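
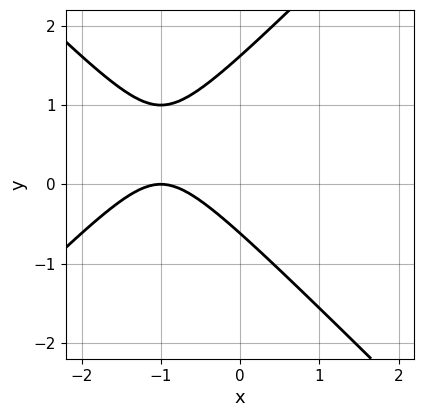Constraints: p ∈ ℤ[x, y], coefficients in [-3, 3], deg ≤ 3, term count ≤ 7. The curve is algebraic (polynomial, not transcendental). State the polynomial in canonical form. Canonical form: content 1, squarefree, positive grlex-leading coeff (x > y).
x^2 - y^2 + 2*x + y + 1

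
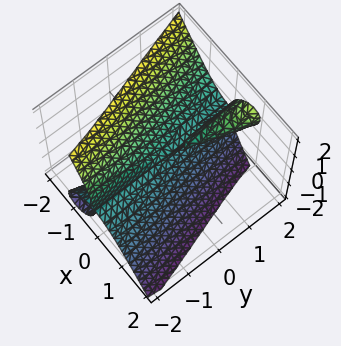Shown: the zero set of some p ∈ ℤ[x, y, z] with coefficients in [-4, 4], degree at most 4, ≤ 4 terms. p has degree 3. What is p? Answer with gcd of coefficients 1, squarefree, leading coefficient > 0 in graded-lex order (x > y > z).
(a) I count 2 distinct pieces.
(b) Degree: no degree-2 surface has this shape, so deg p = 3.
(c) From the visible intercepts: it crosses the z-axis at the gridline z = 0; it crosses the x-axis at the gridline x = 0.
(d) Solving for integer coefficients yields p as stated.

3*x^3 - 2*x*y*z + z^3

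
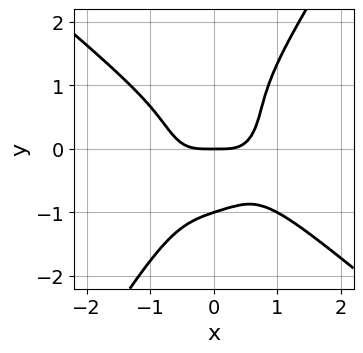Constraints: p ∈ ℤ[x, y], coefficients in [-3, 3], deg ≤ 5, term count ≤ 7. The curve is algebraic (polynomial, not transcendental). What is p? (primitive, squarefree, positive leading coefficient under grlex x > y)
3*x^4 + x^3*y + 2*x*y^3 - 2*y^4 - 2*y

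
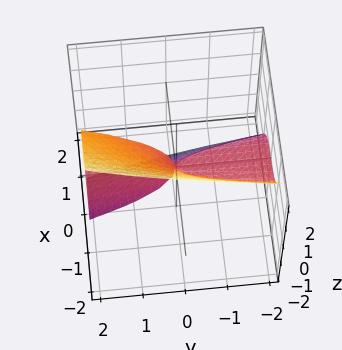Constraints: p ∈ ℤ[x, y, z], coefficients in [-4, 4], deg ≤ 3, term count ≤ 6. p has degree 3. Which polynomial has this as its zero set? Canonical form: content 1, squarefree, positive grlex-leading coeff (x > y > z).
Degree: no degree-2 surface has this shape, so deg p = 3.
Checking where it meets the axes: it meets the x-axis at x = 0 (among the integer gridlines); it crosses the z-axis at the gridline z = 0; every point of the y-axis in the box is on the surface.
Fitting integer coefficients to these (and the overall shape) gives p.

3*x^3 + 2*x*z^2 + 2*z^3 - 2*y*z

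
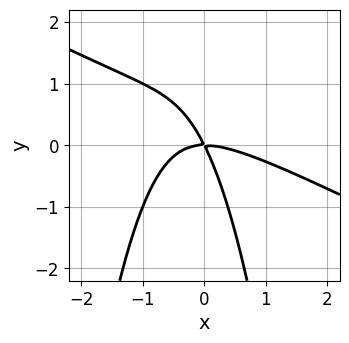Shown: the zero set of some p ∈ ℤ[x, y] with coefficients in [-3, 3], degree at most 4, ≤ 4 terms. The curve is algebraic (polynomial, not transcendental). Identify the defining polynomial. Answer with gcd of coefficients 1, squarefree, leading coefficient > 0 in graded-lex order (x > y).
x^3 + 2*x^2*y + 2*x*y + y^2

1. The degree is 3 — the shape is more complex than any degree-2 curve.
2. From the visible intercepts: it meets the x-axis at x = 0 (among the integer gridlines); it meets the y-axis at y = 0 (among the integer gridlines).
3. Solving for integer coefficients yields p as stated.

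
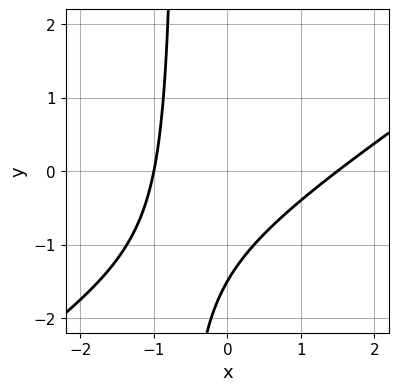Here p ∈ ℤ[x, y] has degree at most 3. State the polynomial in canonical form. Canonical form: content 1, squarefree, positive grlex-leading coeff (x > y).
2*x^2 - 3*x*y - x - 2*y - 3

First, deg p = 2. No degree-1 curve has this shape.
Then, from the axis intercepts and sections: it meets the x-axis at x = -1 (among the integer gridlines).
Finally, the integer polynomial consistent with all of this is the stated p.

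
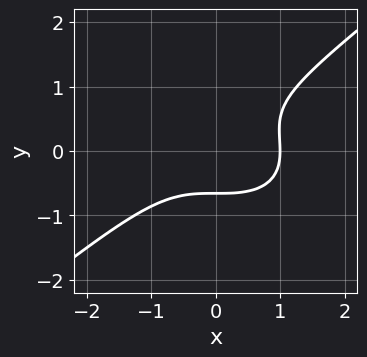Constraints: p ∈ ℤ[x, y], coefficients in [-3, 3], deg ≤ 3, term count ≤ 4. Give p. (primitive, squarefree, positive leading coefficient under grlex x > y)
x^3 - 2*y^3 + y^2 - 1

The degree is 3 — a generic line meets the curve in up to 3 points.
Against the integer gridlines: it meets the x-axis at x = 1 (among the integer gridlines).
Putting this together gives p.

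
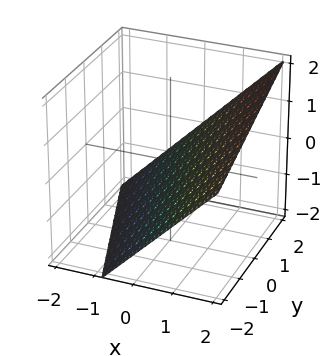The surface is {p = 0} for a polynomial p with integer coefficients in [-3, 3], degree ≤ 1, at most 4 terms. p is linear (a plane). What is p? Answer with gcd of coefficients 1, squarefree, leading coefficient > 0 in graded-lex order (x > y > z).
(a) The degree is 1 — the surface is flat (a plane).
(b) Against the integer gridlines: it crosses the y-axis at the gridline y = 2.
(c) Solving for integer coefficients yields p as stated.

3*x + y - 3*z - 2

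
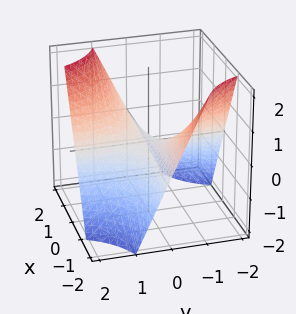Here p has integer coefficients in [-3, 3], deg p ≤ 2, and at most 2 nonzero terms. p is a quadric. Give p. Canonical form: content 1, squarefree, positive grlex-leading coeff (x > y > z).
(a) The degree is 2 — a hyperbolic paraboloid; a quadric.
(b) From the visible intercepts: every point of the y-axis in the box is on the surface; one z-axis crossing is at z = 0.
(c) Putting this together gives p.

x*y - z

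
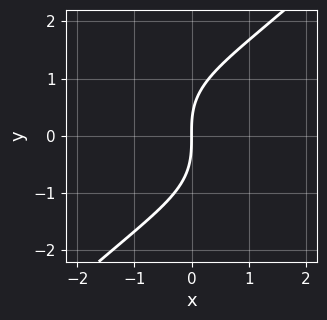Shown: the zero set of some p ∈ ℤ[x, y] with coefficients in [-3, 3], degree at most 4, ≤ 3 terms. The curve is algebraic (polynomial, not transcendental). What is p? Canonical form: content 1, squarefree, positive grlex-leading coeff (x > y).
x^2*y - y^3 + 3*x

deg p = 3.
From the axis intercepts and sections: one x-axis crossing is at x = 0; it meets the y-axis at y = 0 (among the integer gridlines).
Solving for integer coefficients yields p as stated.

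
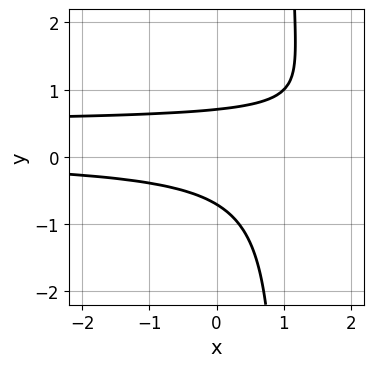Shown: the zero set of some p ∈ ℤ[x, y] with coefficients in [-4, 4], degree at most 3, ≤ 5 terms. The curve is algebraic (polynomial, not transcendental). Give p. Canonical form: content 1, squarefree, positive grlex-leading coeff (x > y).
2*x*y^2 - x*y - 2*y^2 + 1

1. Degree: no degree-2 curve has this shape, so deg p = 3.
2. Checking where it meets the axes: the curve avoids every integer x-axis point in the box.
3. Matching integer coefficients to the picture gives p.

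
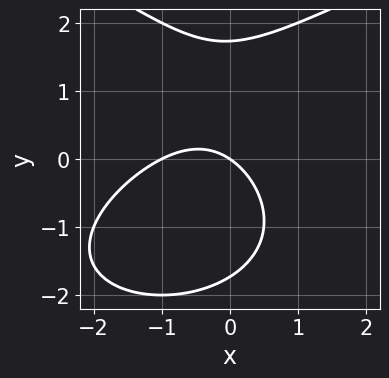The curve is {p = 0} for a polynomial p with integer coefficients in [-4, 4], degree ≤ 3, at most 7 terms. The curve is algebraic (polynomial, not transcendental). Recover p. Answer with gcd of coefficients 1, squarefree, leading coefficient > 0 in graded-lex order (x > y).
Degree: a generic line meets the curve in up to 3 points, so deg p = 3.
From the visible intercepts: among the integer gridlines, it crosses the x-axis at x ∈ {-1, 0}; it crosses the y-axis at the gridline y = 0.
Together with the visible shape, these determine p as stated.

y^3 - 2*x^2 + x*y - 2*x - 3*y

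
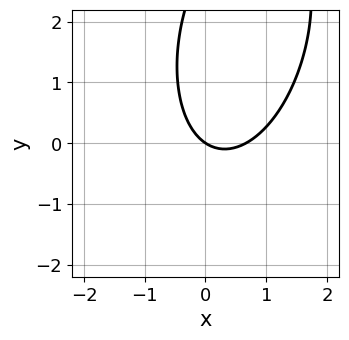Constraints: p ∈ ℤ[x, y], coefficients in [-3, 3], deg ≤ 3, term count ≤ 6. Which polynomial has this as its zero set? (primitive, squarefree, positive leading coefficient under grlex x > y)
The degree is 2 — a generic line meets the curve in up to 2 points.
From the visible intercepts: one x-axis crossing is at x = 0; it meets the y-axis at y = 0 (among the integer gridlines).
The integer polynomial consistent with all of this is the stated p.

3*x^2 - x*y + y^2 - 2*x - 3*y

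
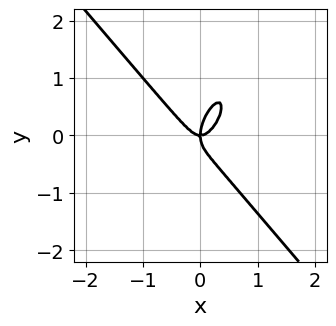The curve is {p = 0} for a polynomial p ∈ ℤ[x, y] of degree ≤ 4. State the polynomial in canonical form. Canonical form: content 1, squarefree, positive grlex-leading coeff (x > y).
3*x^3 - x*y^2 + y^3 - x*y

(a) The degree is 3 — no degree-2 curve has this shape.
(b) Checking where it meets the axes: one y-axis crossing is at y = 0; one x-axis crossing is at x = 0.
(c) Together with the visible shape, these determine p as stated.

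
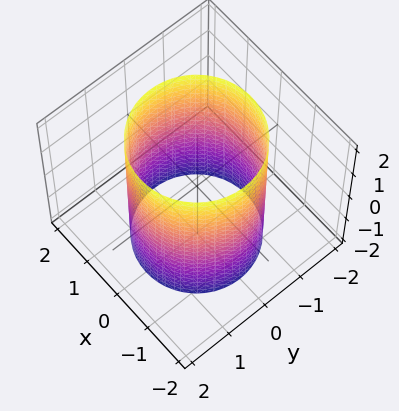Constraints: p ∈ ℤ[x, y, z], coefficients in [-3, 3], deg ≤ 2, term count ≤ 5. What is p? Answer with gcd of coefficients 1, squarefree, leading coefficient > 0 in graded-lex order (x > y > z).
First, the degree is 2 — constant cross-section along one axis; a quadric.
Next, symmetries: every cross-section ⟂ z is a circle, so x, y appear only via x² + y²; it's symmetric under z → −z, forcing even powers of z.
Then, checking where it meets the axes: it misses every integer gridline on the z-axis; a circular section at z = -1 has radius between 1 and 2.
Finally, assembling these constraints gives the stated polynomial.

x^2 + y^2 - 2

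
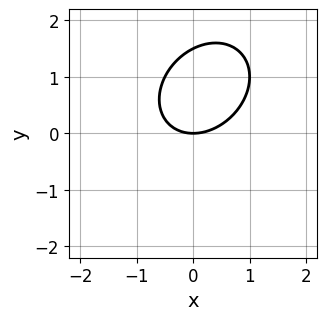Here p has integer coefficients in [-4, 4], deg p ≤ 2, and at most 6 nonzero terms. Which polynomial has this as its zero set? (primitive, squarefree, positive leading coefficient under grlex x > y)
2*x^2 - x*y + 2*y^2 - 3*y

1. Degree: the shape is more complex than any degree-1 curve, so deg p = 2.
2. Observable constraints: it meets the y-axis at y = 0 (among the integer gridlines); it meets the x-axis at x = 0 (among the integer gridlines).
3. Fitting integer coefficients to these (and the overall shape) gives p.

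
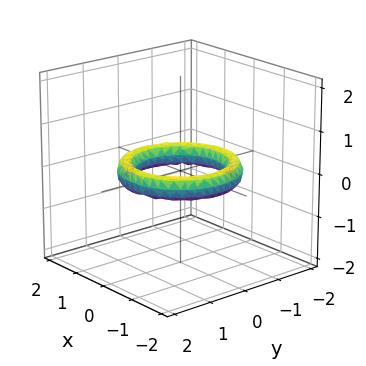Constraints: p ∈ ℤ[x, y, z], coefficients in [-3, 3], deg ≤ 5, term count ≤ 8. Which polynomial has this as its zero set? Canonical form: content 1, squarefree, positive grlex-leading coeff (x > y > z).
First, degree: the shape is more complex than any degree-3 surface, so deg p = 4.
Then, symmetry: the surface is invariant under rotation about z: p = q(x² + y², z).
Next, reading off the gridlines: among the integer gridlines, it crosses the x-axis at x ∈ {-1, 1}; the y-axis gridline crossings are at y ∈ {-1, 1}.
Finally, solving for integer coefficients yields p as stated.

x^4 + 2*x^2*y^2 + y^4 - 3*x^2 - 3*y^2 + 3*z^2 + 2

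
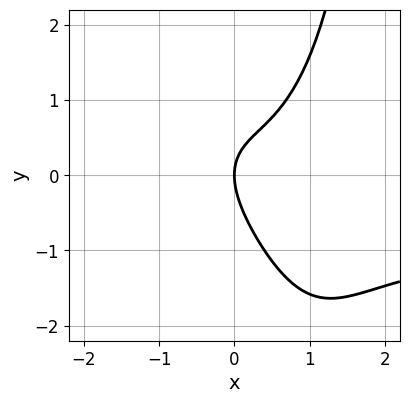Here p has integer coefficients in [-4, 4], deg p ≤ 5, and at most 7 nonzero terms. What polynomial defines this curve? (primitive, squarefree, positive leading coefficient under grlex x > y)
2*x^3*y + 2*x^3 - 2*x*y - 2*y^2 + 3*x

(a) The degree is 4 — a generic line meets the curve in up to 4 points.
(b) Observable constraints: it crosses the y-axis at the gridline y = 0; one x-axis crossing is at x = 0.
(c) These observations pin down the coefficients.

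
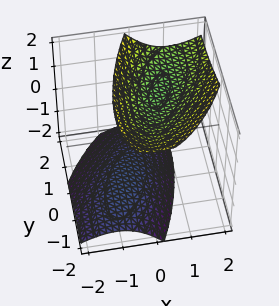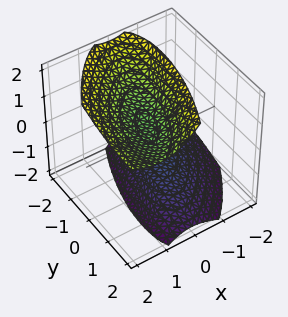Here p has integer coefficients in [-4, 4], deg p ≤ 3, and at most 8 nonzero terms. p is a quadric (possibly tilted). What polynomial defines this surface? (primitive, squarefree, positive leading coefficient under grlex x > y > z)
(a) There are 2 components. They look like related sheets of one shape, so recover p as a whole.
(b) deg p = 2. A generic line meets the surface in up to 2 points.
(c) From the visible intercepts: the surface avoids every integer y-axis point in the box; it misses every integer gridline on the x-axis.
(d) Fitting integer coefficients to these (and the overall shape) gives p.

3*x^2 - 2*x*y - 2*x*z + y^2 - 2*z^2 + 3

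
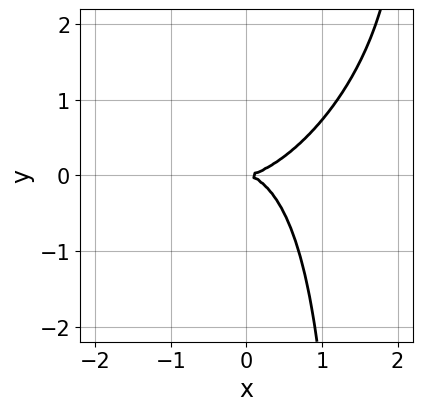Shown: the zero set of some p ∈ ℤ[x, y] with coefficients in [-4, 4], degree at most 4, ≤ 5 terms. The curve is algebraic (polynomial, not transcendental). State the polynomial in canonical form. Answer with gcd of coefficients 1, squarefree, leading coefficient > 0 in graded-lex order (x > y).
2*x^3 - 2*x^2*y + 2*x*y^2 - 3*y^2

deg p = 3. A generic line meets the curve in up to 3 points.
Against the integer gridlines: it meets the y-axis at y = 0 (among the integer gridlines); one x-axis crossing is at x = 0.
These observations pin down the coefficients.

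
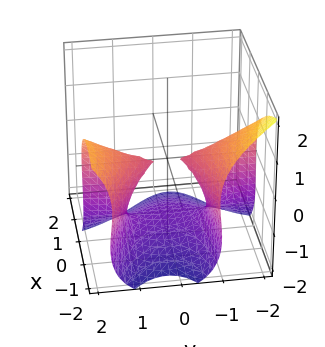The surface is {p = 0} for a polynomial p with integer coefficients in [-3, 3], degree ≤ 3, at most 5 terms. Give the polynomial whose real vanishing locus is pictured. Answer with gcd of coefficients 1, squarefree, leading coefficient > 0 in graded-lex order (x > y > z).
x^2*y + 3*x*y^2 + 2*z^3 + 2*x^2 + 3*z^2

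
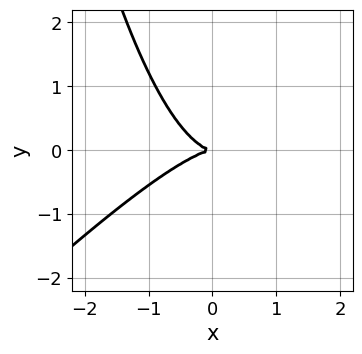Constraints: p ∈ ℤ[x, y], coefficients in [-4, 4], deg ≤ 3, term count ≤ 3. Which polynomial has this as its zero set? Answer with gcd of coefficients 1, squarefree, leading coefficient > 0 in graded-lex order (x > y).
2*x^3 - 2*x^2*y + 3*y^2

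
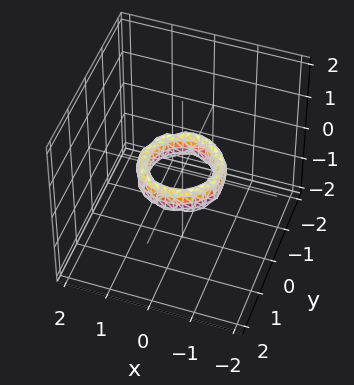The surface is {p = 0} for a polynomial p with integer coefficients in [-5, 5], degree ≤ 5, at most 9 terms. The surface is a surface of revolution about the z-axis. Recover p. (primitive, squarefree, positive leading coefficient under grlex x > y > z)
2*x^4 + 4*x^2*y^2 + 2*y^4 - 3*x^2 - 3*y^2 + z^2 + 1

Degree: a generic line meets the surface in up to 4 points, so deg p = 4.
Symmetries: the surface is invariant under rotation about z: p = q(x² + y², z).
Reading off the gridlines: the surface avoids every integer z-axis point in the box; among the integer gridlines, it crosses the y-axis at y ∈ {-1, 1}.
These observations pin down the coefficients. Check: (1, 0, 0) on the x-axis lies on the surface, and p(1, 0, 0) = 0. ✓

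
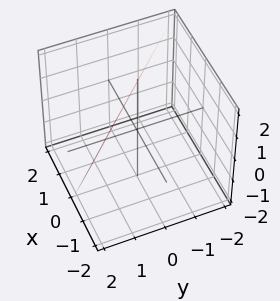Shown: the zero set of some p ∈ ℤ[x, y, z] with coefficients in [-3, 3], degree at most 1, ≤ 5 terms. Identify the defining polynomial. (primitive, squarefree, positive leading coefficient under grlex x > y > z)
1. Degree: every cross-section is a straight line — this is a plane, so deg p = 1.
2. From the visible intercepts: it meets the x-axis at x = 1 (among the integer gridlines); it meets the y-axis at y = 1 (among the integer gridlines).
3. The integer polynomial consistent with all of this is the stated p.

2*x + 2*y + z - 2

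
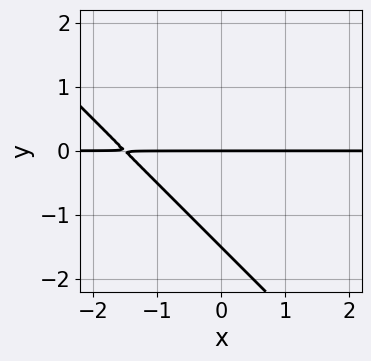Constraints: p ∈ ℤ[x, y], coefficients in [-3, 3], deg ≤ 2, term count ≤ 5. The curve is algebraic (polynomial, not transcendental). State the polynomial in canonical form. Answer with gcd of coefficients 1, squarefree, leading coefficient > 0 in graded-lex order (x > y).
2*x*y + 2*y^2 + 3*y

The degree is 2 — no degree-1 curve has this shape.
Reading off the gridlines: it meets the y-axis at y = 0 (among the integer gridlines); the visible x-axis segment lies entirely on the curve.
The integer polynomial consistent with all of this is the stated p.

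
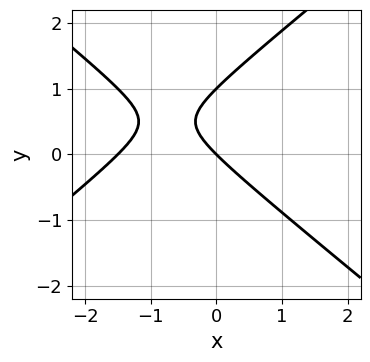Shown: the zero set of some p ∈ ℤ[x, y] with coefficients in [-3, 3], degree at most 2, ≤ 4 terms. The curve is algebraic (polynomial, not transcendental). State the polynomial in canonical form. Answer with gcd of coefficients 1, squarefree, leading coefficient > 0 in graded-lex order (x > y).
2*x^2 - 3*y^2 + 3*x + 3*y

First, the degree is 2 — the shape is more complex than any degree-1 curve.
Next, reading off the gridlines: it meets the x-axis at x = 0 (among the integer gridlines); the y-axis gridline crossings are at y ∈ {0, 1}.
Finally, assembling these constraints gives the stated polynomial.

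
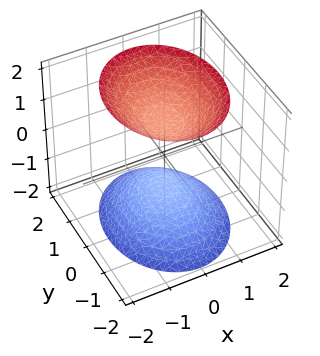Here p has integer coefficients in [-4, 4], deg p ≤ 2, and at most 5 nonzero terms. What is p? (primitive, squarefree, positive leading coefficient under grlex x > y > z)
3*x^2 + 2*y^2 - 2*z^2 + 2

1. I count 2 distinct pieces. They look like related sheets of one shape, so recover p as a whole.
2. The degree is 2 — two separate bowl-shaped sheets opening away from each other; a quadric.
3. Symmetries: it's symmetric under y → −y, forcing even powers of y; mirror symmetry x ↦ −x ⇒ only even powers of x; mirror symmetry z ↦ −z ⇒ only even powers of z.
4. From the visible intercepts: it misses every integer gridline on the y-axis; it misses every integer gridline on the x-axis.
5. Solving for integer coefficients yields p as stated. Check: (0, 0, -1) on the z-axis lies on the surface, and p(0, 0, -1) = 0. ✓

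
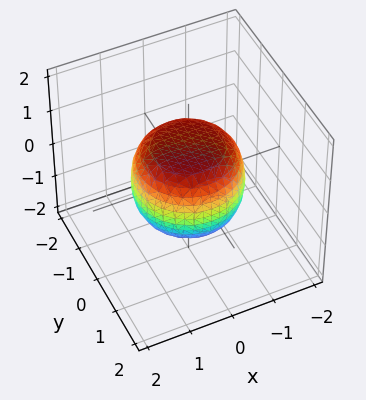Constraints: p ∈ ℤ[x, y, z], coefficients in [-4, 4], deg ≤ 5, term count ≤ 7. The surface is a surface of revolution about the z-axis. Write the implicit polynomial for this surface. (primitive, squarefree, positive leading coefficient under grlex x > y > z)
1. The degree is 4 — a generic line meets the surface in up to 4 points.
2. Symmetry: the surface is invariant under rotation about z: p = q(x² + y², z).
3. From the axis intercepts and sections: a circular section at z = 1 has radius between 0 and 1; the z-axis gridline crossings are at z ∈ {-1, 1}.
4. Matching integer coefficients to the picture gives p.

2*x^4 + 4*x^2*y^2 + 2*y^4 - x^2 - y^2 + 3*z^2 - 3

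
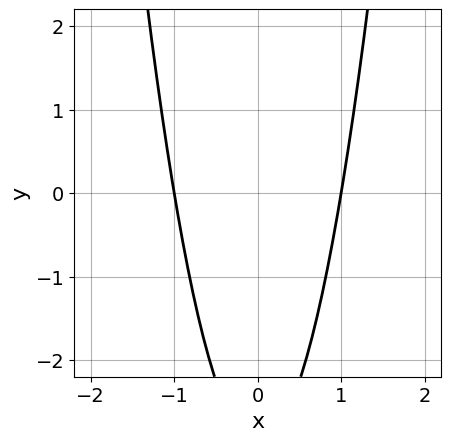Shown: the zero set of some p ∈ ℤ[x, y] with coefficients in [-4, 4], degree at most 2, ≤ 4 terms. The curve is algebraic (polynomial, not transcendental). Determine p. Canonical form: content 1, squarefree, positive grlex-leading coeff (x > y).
(a) The degree is 2 — the shape is more complex than any degree-1 curve.
(b) Symmetries: mirror symmetry x ↦ −x ⇒ only even powers of x.
(c) Against the integer gridlines: it misses every integer gridline on the y-axis; among the integer gridlines, it crosses the x-axis at x ∈ {-1, 1}.
(d) Solving for integer coefficients yields p as stated.

3*x^2 - y - 3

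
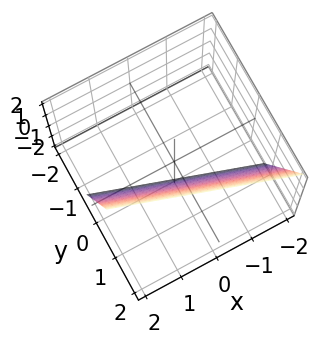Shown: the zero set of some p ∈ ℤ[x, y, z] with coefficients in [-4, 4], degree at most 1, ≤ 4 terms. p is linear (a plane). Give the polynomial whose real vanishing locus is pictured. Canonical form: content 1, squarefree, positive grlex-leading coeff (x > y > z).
x + 3*y - z - 2

(a) Degree: every cross-section is a straight line — this is a plane, so deg p = 1.
(b) Observable constraints: one x-axis crossing is at x = 2; it crosses the z-axis at the gridline z = -2.
(c) Putting this together gives p.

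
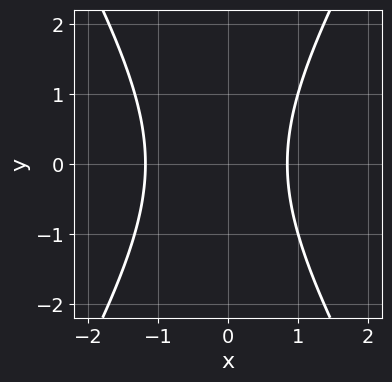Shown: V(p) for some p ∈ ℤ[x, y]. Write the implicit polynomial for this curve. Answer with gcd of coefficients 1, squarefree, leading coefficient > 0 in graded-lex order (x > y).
3*x^2 - y^2 + x - 3

The degree is 2 — a generic line meets the curve in up to 2 points.
Symmetries: mirror symmetry y ↦ −y ⇒ only even powers of y.
From the visible intercepts: it misses every integer gridline on the y-axis.
Solving for integer coefficients yields p as stated.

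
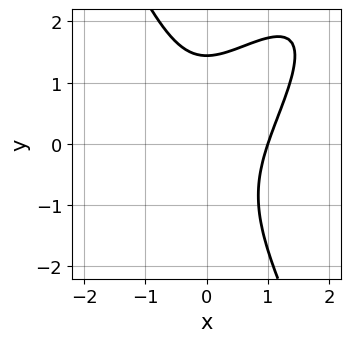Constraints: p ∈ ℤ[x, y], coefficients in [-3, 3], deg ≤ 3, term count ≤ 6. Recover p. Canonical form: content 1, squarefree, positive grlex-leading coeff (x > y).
1. The degree is 3 — a generic line meets the curve in up to 3 points.
2. From the visible intercepts: it crosses the x-axis at the gridline x = 1.
3. Matching integer coefficients to the picture gives p.

3*x^3 - 3*x^2*y + y^3 - 3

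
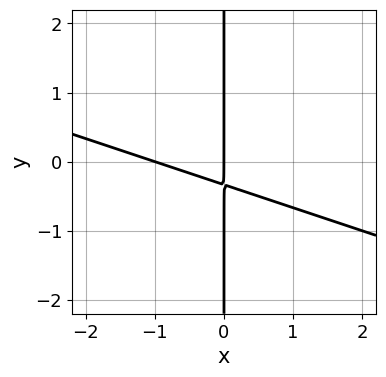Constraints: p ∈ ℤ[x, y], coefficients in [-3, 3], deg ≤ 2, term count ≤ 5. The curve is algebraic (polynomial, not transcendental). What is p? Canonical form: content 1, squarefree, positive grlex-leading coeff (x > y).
x^2 + 3*x*y + x

(a) deg p = 2. A generic line meets the curve in up to 2 points.
(b) From the axis intercepts and sections: among the integer gridlines, it crosses the x-axis at x ∈ {-1, 0}; every point of the y-axis in the box is on the curve.
(c) Assembling these constraints gives the stated polynomial.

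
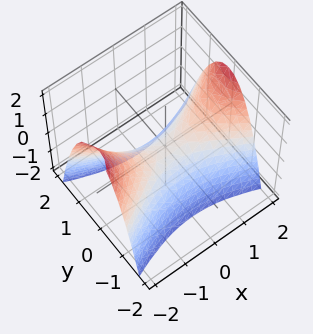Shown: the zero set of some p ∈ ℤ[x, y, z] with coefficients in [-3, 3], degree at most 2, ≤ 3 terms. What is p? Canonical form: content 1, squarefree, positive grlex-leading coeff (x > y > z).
x^2 - 3*y^2 - 2*z

The degree is 2 — a hyperbolic paraboloid; a quadric.
Symmetries: the y ↦ −y reflection is a symmetry, so y appears only in even powers; mirror symmetry x ↦ −x ⇒ only even powers of x.
Checking where it meets the axes: it crosses the z-axis at the gridline z = 0; it crosses the y-axis at the gridline y = 0.
Putting this together gives p.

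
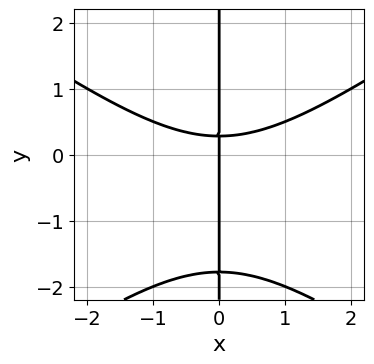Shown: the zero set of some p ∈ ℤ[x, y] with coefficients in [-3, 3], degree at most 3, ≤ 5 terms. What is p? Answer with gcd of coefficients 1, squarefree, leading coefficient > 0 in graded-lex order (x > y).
First, deg p = 3.
Next, from the axis intercepts and sections: every point of the y-axis in the box is on the curve; one x-axis crossing is at x = 0.
Finally, these observations pin down the coefficients.

x^3 - 2*x*y^2 - 3*x*y + x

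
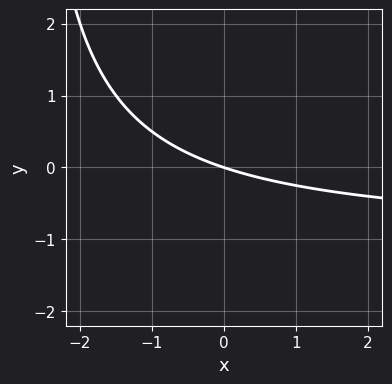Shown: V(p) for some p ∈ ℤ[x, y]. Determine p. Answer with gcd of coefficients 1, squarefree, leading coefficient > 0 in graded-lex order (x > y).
x*y + x + 3*y

First, the degree is 2 — the shape is more complex than any degree-1 curve.
Next, from the visible intercepts: it crosses the x-axis at the gridline x = 0; it crosses the y-axis at the gridline y = 0.
Finally, solving for integer coefficients yields p as stated.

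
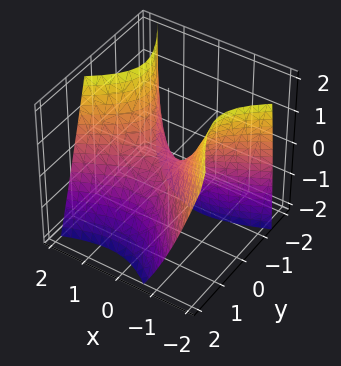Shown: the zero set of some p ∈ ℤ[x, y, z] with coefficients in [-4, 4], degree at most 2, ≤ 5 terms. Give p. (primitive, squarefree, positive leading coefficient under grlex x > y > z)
The degree is 2 — a generic line meets the surface in up to 2 points.
From the axis intercepts and sections: it meets the y-axis at y = 0 (among the integer gridlines); one x-axis crossing is at x = 0.
Putting this together gives p.

2*x^2 - 2*x*y - 3*y^2 - y*z - 2*z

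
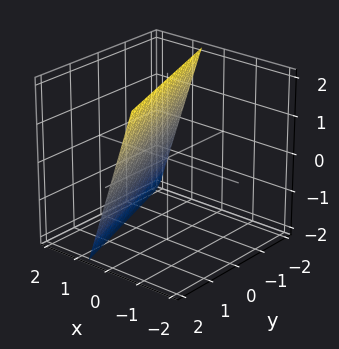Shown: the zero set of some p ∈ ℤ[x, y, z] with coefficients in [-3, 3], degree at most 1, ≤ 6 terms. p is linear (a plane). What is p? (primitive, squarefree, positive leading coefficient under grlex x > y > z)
(a) Degree: every cross-section is a straight line — this is a plane, so deg p = 1.
(b) Checking where it meets the axes: it crosses the y-axis at the gridline y = 2; it meets the z-axis at z = 2 (among the integer gridlines).
(c) The integer polynomial consistent with all of this is the stated p.

3*x + y + z - 2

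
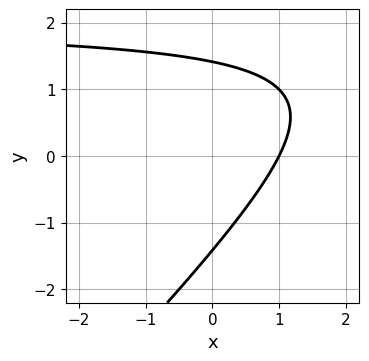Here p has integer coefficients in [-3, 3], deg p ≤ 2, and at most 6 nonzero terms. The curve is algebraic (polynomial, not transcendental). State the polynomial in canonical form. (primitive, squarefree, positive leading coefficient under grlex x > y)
x*y - y^2 - 2*x + 2

First, the degree is 2 — the shape is more complex than any degree-1 curve.
Next, from the axis intercepts and sections: it meets the x-axis at x = 1 (among the integer gridlines).
Finally, matching integer coefficients to the picture gives p.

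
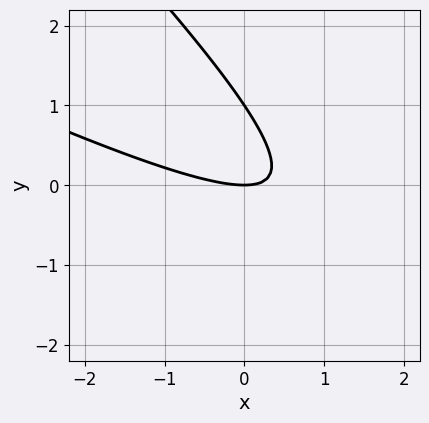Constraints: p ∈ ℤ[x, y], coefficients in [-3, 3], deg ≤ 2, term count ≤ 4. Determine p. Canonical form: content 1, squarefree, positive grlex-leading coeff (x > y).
x^2 + 3*x*y + 2*y^2 - 2*y

1. Degree: no degree-1 curve has this shape, so deg p = 2.
2. Against the integer gridlines: it meets the x-axis at x = 0 (among the integer gridlines); among the integer gridlines, it crosses the y-axis at y ∈ {0, 1}.
3. Fitting integer coefficients to these (and the overall shape) gives p.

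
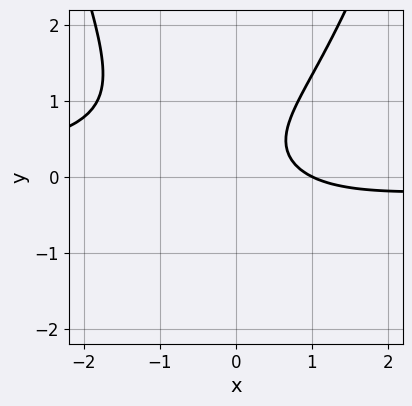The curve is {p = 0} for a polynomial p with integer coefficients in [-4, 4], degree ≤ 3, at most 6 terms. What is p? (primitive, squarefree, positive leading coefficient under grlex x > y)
2*x^2*y - 3*y^2 + 2*x + 2*y - 2

(a) Degree: a generic line meets the curve in up to 3 points, so deg p = 3.
(b) Against the integer gridlines: no y-intercept at any integer in the box; one x-axis crossing is at x = 1.
(c) Assembling these constraints gives the stated polynomial.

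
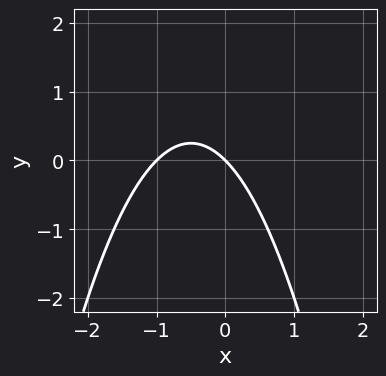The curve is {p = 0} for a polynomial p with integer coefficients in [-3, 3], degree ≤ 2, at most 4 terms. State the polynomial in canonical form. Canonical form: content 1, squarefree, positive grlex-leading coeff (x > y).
x^2 + x + y

1. Degree: a generic line meets the curve in up to 2 points, so deg p = 2.
2. Observable constraints: it crosses the y-axis at the gridline y = 0; among the integer gridlines, it crosses the x-axis at x ∈ {-1, 0}.
3. Matching integer coefficients to the picture gives p.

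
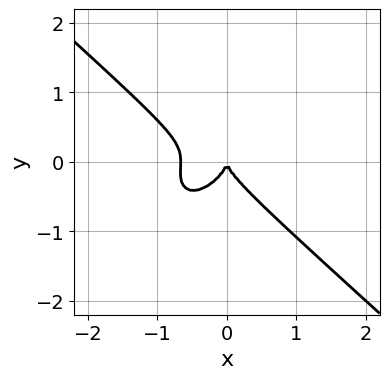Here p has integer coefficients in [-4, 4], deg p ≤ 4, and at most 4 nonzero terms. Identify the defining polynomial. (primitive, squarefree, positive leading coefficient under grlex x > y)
(a) deg p = 3.
(b) Observable constraints: it meets the x-axis at x = 0 (among the integer gridlines); one y-axis crossing is at y = 0.
(c) Fitting integer coefficients to these (and the overall shape) gives p.

3*x^3 - x*y^2 + 3*y^3 + 2*x^2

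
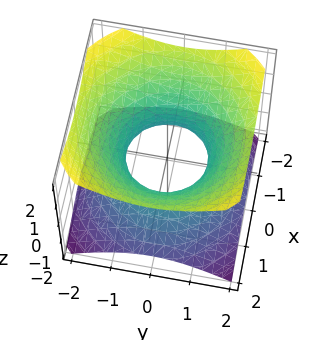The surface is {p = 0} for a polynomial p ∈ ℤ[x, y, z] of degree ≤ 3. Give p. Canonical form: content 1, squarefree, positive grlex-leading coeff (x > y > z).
2*x^2 + 2*y^2 - 3*z^2 - 2

Degree: one connected sheet with a waist; a quadric, so deg p = 2.
Symmetries: mirror symmetry z ↦ −z ⇒ only even powers of z; the surface is invariant under rotation about z: p = q(x² + y², z).
From the axis intercepts and sections: among the integer gridlines, it crosses the y-axis at y ∈ {-1, 1}; a circular section at z = 0 has radius exactly 1.
These observations pin down the coefficients. Check: (-1, 0, 0) on the x-axis lies on the surface, and p(-1, 0, 0) = 0. ✓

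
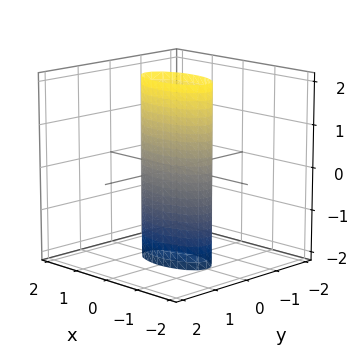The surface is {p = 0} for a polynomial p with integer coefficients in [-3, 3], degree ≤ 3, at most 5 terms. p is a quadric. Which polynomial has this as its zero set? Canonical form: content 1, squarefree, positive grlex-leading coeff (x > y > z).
x^2 + 3*y^2 - 1

First, degree: constant cross-section along one axis; a quadric, so deg p = 2.
Next, symmetries: it's symmetric under z → −z, forcing even powers of z; mirror symmetry y ↦ −y ⇒ only even powers of y; mirror symmetry x ↦ −x ⇒ only even powers of x.
Then, against the integer gridlines: the x-axis gridline crossings are at x ∈ {-1, 1}; it misses every integer gridline on the z-axis.
Finally, solving for integer coefficients yields p as stated.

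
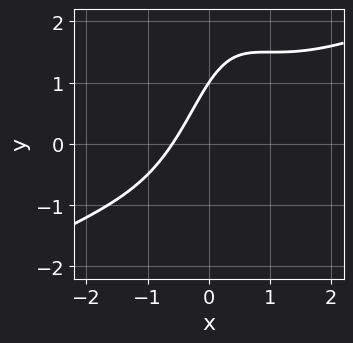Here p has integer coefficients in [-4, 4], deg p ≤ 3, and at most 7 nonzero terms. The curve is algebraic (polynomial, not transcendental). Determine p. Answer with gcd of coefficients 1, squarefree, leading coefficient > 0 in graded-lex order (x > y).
Degree: a generic line meets the curve in up to 3 points, so deg p = 3.
Observable constraints: it crosses the y-axis at the gridline y = 1.
Together with the visible shape, these determine p as stated.

x^3 - 2*x^2*y + 3*x - 2*y + 2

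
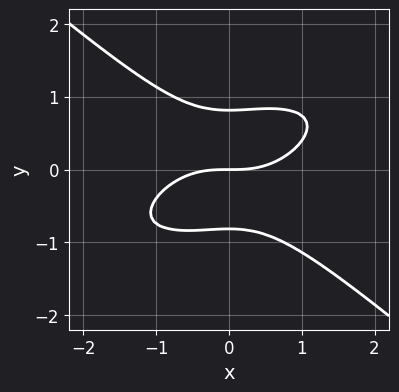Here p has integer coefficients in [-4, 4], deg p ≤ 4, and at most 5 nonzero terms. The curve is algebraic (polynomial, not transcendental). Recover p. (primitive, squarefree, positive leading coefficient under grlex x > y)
x^3 - x^2*y + 3*y^3 - 2*y

(a) Degree: a generic line meets the curve in up to 3 points, so deg p = 3.
(b) Observable constraints: one y-axis crossing is at y = 0; it meets the x-axis at x = 0 (among the integer gridlines).
(c) The integer polynomial consistent with all of this is the stated p.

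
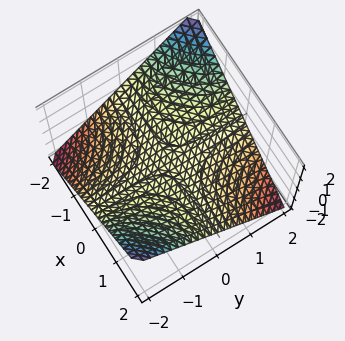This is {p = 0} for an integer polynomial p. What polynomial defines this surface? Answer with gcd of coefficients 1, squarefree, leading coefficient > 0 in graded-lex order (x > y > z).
x*y + 2*z

First, deg p = 2. A hyperbolic paraboloid; a quadric.
Next, against the integer gridlines: every point of the y-axis in the box is on the surface; it meets the z-axis at z = 0 (among the integer gridlines); every point of the x-axis in the box is on the surface.
Finally, together with the visible shape, these determine p as stated.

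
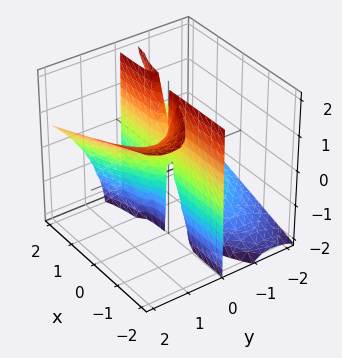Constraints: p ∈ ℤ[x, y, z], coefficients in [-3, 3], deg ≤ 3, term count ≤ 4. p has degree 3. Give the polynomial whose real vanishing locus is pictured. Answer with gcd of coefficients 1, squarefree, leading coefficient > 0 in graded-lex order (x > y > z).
2*y^3 - 3*y^2*z - 2*x*y

First, degree: the shape is more complex than any degree-2 surface, so deg p = 3.
Then, from the axis intercepts and sections: every point of the x-axis in the box is on the surface; the visible z-axis segment lies entirely on the surface.
Finally, putting this together gives p.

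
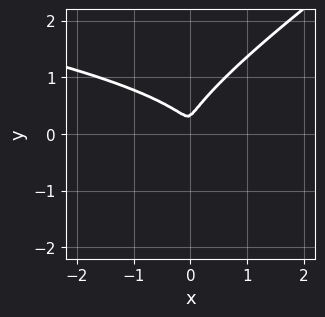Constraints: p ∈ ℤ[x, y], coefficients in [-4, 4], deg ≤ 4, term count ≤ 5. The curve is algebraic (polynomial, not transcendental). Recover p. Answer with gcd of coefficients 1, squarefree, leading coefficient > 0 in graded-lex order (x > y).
(a) Degree: no degree-2 curve has this shape, so deg p = 3.
(b) The integer polynomial consistent with all of this is the stated p.

2*x*y^2 - 3*y^3 + 2*x^2 + y^2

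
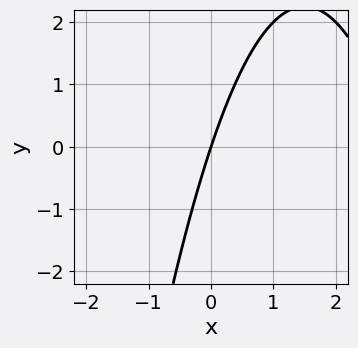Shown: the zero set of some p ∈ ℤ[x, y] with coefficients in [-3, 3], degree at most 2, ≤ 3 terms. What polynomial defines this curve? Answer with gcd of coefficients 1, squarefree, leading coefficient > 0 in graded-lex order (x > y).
1. deg p = 2. A generic line meets the curve in up to 2 points.
2. From the visible intercepts: one x-axis crossing is at x = 0; one y-axis crossing is at y = 0.
3. Together with the visible shape, these determine p as stated.

x^2 - 3*x + y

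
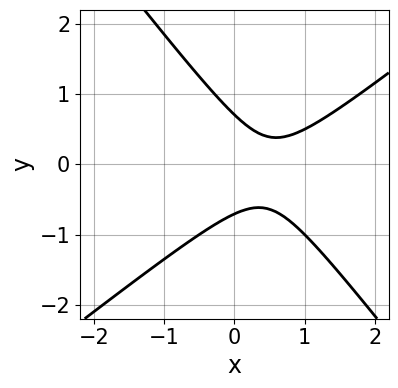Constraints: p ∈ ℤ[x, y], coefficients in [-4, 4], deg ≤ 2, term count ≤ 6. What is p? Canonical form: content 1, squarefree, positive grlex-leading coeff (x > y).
2*x^2 - x*y - 2*y^2 - 2*x + 1

(a) The degree is 2 — the shape is more complex than any degree-1 curve.
(b) Checking where it meets the axes: no x-intercept at any integer in the box.
(c) Matching integer coefficients to the picture gives p.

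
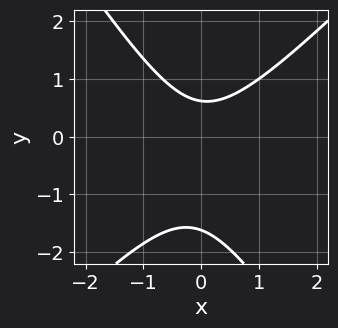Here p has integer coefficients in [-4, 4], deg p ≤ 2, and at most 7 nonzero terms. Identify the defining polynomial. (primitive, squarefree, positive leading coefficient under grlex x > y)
3*x^2 - x*y - 2*y^2 - 2*y + 2

(a) deg p = 2. No degree-1 curve has this shape.
(b) Observable constraints: no x-intercept at any integer in the box.
(c) Assembling these constraints gives the stated polynomial.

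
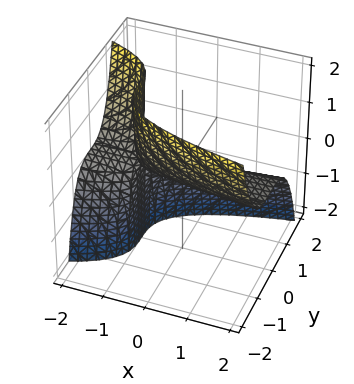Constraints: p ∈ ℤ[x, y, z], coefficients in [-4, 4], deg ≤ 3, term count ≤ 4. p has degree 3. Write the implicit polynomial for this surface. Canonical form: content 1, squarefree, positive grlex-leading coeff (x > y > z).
1. deg p = 3. No degree-2 surface has this shape.
2. Checking where it meets the axes: it meets the z-axis at z = 0 (among the integer gridlines); the visible x-axis segment lies entirely on the surface.
3. Matching integer coefficients to the picture gives p.

y^3 + x*z + z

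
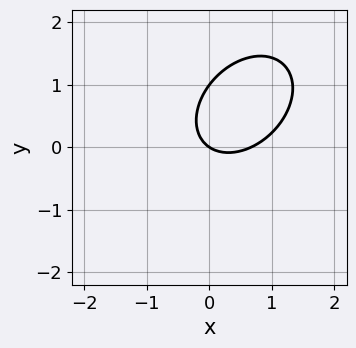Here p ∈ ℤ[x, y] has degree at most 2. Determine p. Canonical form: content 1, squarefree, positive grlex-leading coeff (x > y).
deg p = 2. The shape is more complex than any degree-1 curve.
Observable constraints: the y-axis gridline crossings are at y ∈ {0, 1}; it meets the x-axis at x = 0 (among the integer gridlines).
Matching integer coefficients to the picture gives p.

3*x^2 - 2*x*y + 3*y^2 - 2*x - 3*y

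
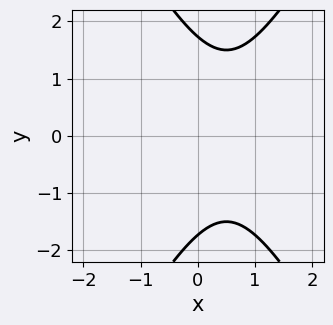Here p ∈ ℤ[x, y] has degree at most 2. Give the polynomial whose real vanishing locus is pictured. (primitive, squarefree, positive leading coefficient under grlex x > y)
1. The degree is 2 — no degree-1 curve has this shape.
2. Symmetries: it's symmetric under y → −y, forcing even powers of y.
3. Against the integer gridlines: the curve avoids every integer x-axis point in the box.
4. The integer polynomial consistent with all of this is the stated p.

3*x^2 - y^2 - 3*x + 3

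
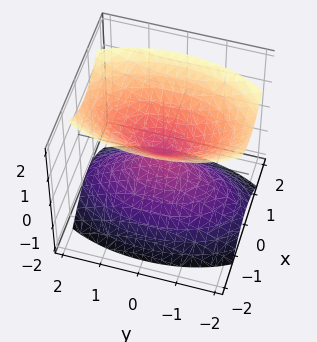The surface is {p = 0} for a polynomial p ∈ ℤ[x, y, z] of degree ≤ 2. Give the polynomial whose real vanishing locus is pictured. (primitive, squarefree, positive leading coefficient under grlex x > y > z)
3*x^2 + y^2 - 2*z^2

(a) There are 2 components.
(b) The degree is 2 — two nappes meeting at a single point; a quadric.
(c) Symmetries: it's symmetric under y → −y, forcing even powers of y; the z ↦ −z reflection is a symmetry, so z appears only in even powers; it's symmetric under x → −x, forcing even powers of x.
(d) From the visible intercepts: it meets the z-axis at z = 0 (among the integer gridlines); it crosses the y-axis at the gridline y = 0; it crosses the x-axis at the gridline x = 0.
(e) Solving for integer coefficients yields p as stated.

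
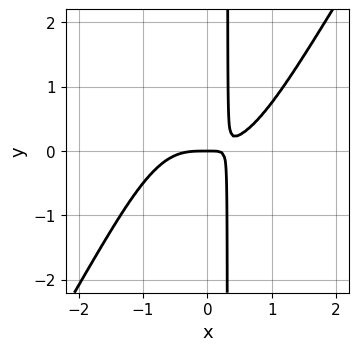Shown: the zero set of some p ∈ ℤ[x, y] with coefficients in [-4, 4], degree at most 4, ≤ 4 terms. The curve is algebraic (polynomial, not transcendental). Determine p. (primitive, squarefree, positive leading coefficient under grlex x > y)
deg p = 4. A generic line meets the curve in up to 4 points.
Observable constraints: it crosses the y-axis at the gridline y = 0; one x-axis crossing is at x = 0.
Solving for integer coefficients yields p as stated.

3*x^4 - 2*x^3*y - 3*x*y + y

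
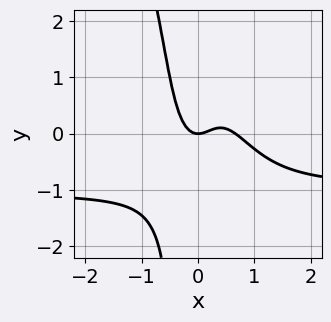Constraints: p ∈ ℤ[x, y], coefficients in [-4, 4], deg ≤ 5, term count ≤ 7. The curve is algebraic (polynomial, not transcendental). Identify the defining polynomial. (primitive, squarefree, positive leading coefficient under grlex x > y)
(a) deg p = 4.
(b) From the visible intercepts: one x-axis crossing is at x = 0; it meets the y-axis at y = 0 (among the integer gridlines).
(c) Solving for integer coefficients yields p as stated.

3*x^3*y + x^2*y^2 + 3*x^3 - 2*x^2 + y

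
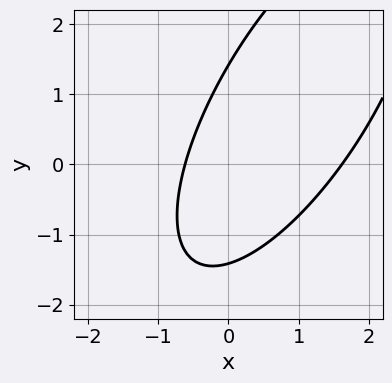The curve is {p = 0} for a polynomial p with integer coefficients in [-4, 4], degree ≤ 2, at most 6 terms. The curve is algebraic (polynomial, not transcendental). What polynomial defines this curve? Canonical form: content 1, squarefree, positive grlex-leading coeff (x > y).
2*x^2 - 2*x*y + y^2 - 2*x - 2

(a) deg p = 2. The shape is more complex than any degree-1 curve.
(b) The integer polynomial consistent with all of this is the stated p.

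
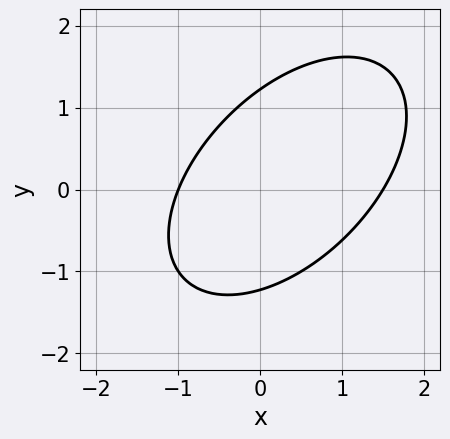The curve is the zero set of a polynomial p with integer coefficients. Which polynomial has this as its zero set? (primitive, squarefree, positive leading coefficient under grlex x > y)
2*x^2 - 2*x*y + 2*y^2 - x - 3

1. Degree: no degree-1 curve has this shape, so deg p = 2.
2. Reading off the gridlines: one x-axis crossing is at x = -1.
3. The integer polynomial consistent with all of this is the stated p.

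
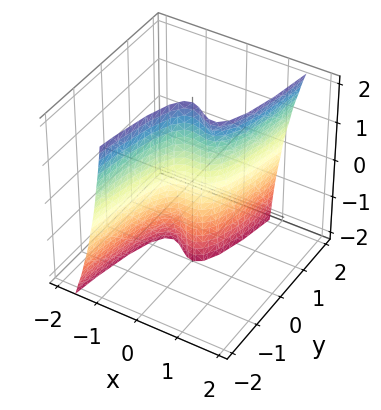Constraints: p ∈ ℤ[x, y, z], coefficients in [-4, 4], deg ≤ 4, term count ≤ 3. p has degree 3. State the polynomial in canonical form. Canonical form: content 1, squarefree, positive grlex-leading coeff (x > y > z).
2*x^3 - x^2*z - y

First, the degree is 3 — no degree-2 surface has this shape.
Then, observable constraints: it meets the x-axis at x = 0 (among the integer gridlines); the visible z-axis segment lies entirely on the surface; one y-axis crossing is at y = 0.
Finally, fitting integer coefficients to these (and the overall shape) gives p.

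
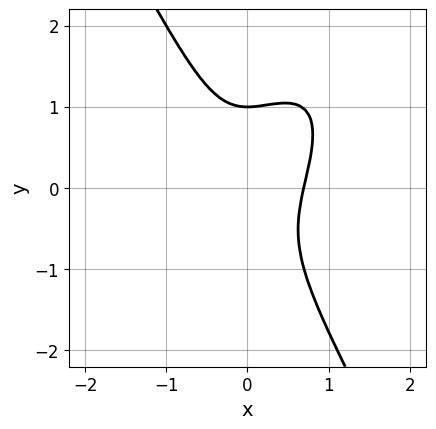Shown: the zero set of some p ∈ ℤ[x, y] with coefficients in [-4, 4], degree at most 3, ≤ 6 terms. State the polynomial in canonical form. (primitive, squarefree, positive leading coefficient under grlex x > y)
First, the degree is 3 — no degree-2 curve has this shape.
Next, from the visible intercepts: one y-axis crossing is at y = 1.
Finally, solving for integer coefficients yields p as stated.

3*x^3 - 2*x^2*y + y^3 - 1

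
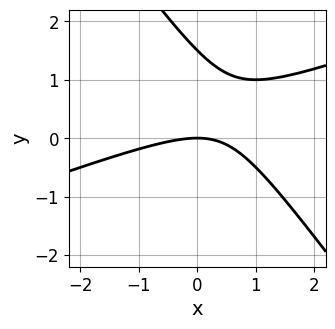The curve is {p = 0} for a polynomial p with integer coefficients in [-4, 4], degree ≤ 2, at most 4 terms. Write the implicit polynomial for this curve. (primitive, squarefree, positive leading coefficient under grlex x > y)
(a) Degree: no degree-1 curve has this shape, so deg p = 2.
(b) Observable constraints: it meets the x-axis at x = 0 (among the integer gridlines); it meets the y-axis at y = 0 (among the integer gridlines).
(c) Together with the visible shape, these determine p as stated.

x^2 - 2*x*y - 2*y^2 + 3*y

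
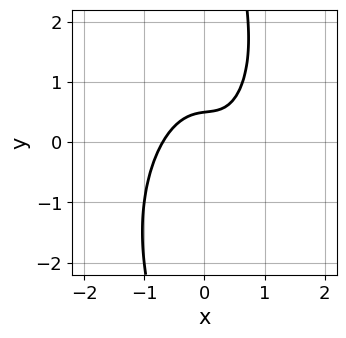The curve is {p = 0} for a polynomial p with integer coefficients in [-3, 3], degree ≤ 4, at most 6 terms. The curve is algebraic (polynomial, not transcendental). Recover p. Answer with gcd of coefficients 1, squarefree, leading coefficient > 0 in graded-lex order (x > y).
1. deg p = 3.
2. Putting this together gives p.

3*x^3 - x^2*y + x*y^2 - 2*y + 1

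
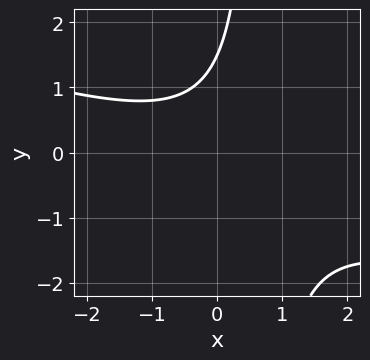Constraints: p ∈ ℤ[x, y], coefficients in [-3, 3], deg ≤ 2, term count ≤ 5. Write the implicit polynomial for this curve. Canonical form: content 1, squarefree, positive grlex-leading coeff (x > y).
x^2 + 3*x*y - 2*y + 3

1. Degree: the shape is more complex than any degree-1 curve, so deg p = 2.
2. Against the integer gridlines: it misses every integer gridline on the x-axis.
3. Fitting integer coefficients to these (and the overall shape) gives p.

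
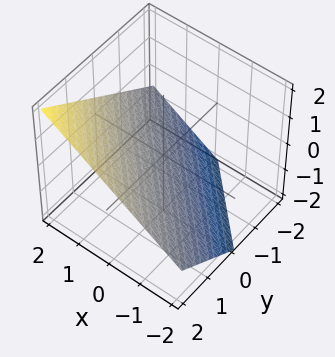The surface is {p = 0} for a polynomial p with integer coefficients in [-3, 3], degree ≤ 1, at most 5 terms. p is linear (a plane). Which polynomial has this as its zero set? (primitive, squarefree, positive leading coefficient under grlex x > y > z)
1. deg p = 1. Every cross-section is a straight line — this is a plane.
2. From the axis intercepts and sections: it crosses the x-axis at the gridline x = 1; one y-axis crossing is at y = 1.
3. The integer polynomial consistent with all of this is the stated p.

2*x + 2*y - 3*z - 2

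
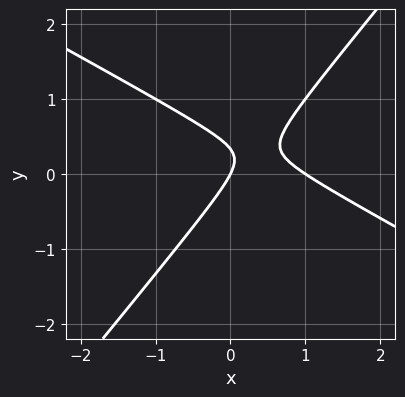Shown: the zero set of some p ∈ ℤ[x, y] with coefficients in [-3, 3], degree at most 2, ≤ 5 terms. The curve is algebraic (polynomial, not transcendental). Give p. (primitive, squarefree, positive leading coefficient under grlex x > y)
(a) The degree is 2 — no degree-1 curve has this shape.
(b) Reading off the gridlines: it crosses the y-axis at the gridline y = 0; the x-axis gridline crossings are at x ∈ {0, 1}.
(c) Fitting integer coefficients to these (and the overall shape) gives p.

2*x^2 + 2*x*y - 3*y^2 - 2*x + y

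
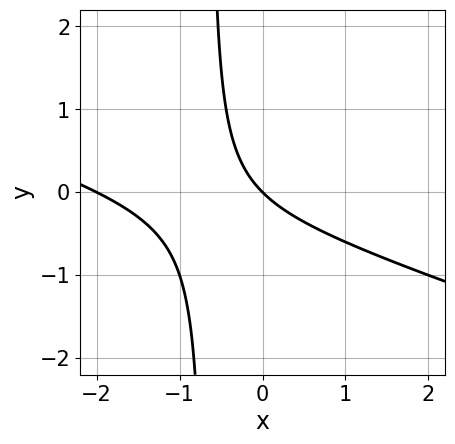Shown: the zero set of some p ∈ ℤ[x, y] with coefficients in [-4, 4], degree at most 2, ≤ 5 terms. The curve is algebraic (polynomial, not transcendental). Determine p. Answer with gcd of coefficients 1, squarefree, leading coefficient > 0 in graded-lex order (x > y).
deg p = 2.
Checking where it meets the axes: it crosses the y-axis at the gridline y = 0; the x-axis gridline crossings are at x ∈ {-2, 0}.
Fitting integer coefficients to these (and the overall shape) gives p.

x^2 + 3*x*y + 2*x + 2*y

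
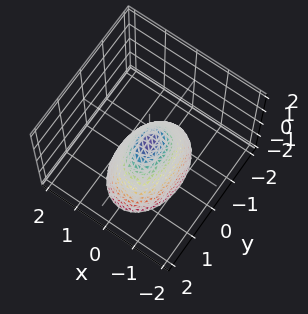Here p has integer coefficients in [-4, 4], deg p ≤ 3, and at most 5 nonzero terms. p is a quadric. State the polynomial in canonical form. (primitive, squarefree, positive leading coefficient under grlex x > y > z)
2*x^2 + y^2 + z

1. Degree: a single bowl opening along one axis; a quadric, so deg p = 2.
2. Symmetries: the x ↦ −x reflection is a symmetry, so x appears only in even powers; mirror symmetry y ↦ −y ⇒ only even powers of y.
3. From the axis intercepts and sections: it meets the z-axis at z = 0 (among the integer gridlines); one y-axis crossing is at y = 0; it meets the x-axis at x = 0 (among the integer gridlines).
4. The integer polynomial consistent with all of this is the stated p.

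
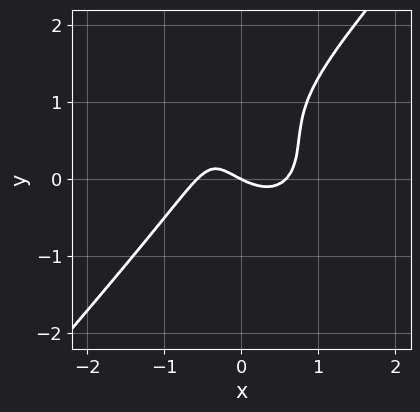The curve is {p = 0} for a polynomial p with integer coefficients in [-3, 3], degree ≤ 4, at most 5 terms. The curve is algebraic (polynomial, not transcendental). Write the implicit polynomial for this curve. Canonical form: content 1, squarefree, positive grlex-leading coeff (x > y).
(a) Degree: the shape is more complex than any degree-2 curve, so deg p = 3.
(b) Reading off the gridlines: it crosses the y-axis at the gridline y = 0; it meets the x-axis at x = 0 (among the integer gridlines).
(c) The integer polynomial consistent with all of this is the stated p.

3*x^3 - 2*y^3 + 3*y^2 - x - 2*y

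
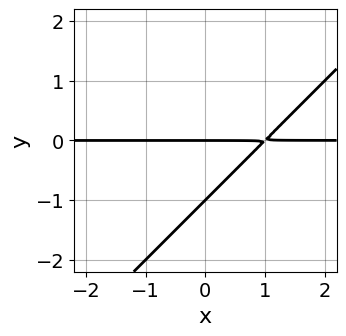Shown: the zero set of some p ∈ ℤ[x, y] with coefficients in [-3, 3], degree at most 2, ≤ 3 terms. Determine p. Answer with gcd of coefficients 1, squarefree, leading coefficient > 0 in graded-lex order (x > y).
The degree is 2 — no degree-1 curve has this shape.
Observable constraints: the visible x-axis segment lies entirely on the curve; the y-axis gridline crossings are at y ∈ {-1, 0}.
Fitting integer coefficients to these (and the overall shape) gives p.

x*y - y^2 - y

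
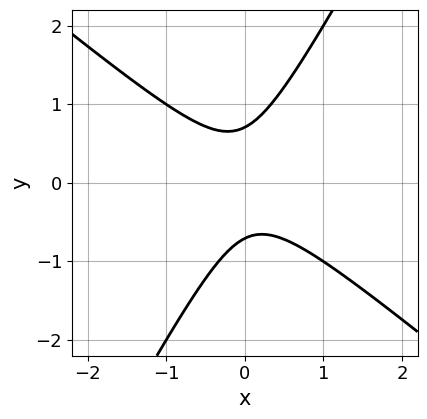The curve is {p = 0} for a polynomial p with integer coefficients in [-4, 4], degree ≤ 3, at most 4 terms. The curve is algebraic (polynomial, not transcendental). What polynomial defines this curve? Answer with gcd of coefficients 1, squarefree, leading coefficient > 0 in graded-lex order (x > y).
First, the degree is 2 — no degree-1 curve has this shape.
Then, reading off the gridlines: it misses every integer gridline on the x-axis.
Finally, assembling these constraints gives the stated polynomial.

3*x^2 + 2*x*y - 2*y^2 + 1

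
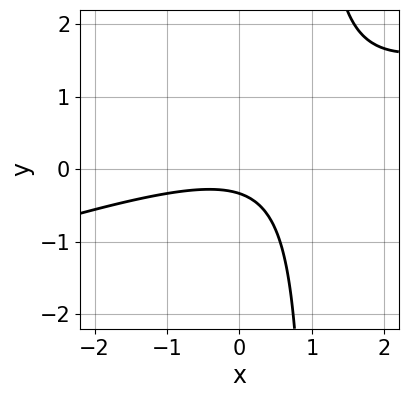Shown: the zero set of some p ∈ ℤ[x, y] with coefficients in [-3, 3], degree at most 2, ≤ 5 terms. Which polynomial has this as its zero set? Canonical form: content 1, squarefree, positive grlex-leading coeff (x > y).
(a) The degree is 2 — a generic line meets the curve in up to 2 points.
(b) Observable constraints: it misses every integer gridline on the x-axis.
(c) The integer polynomial consistent with all of this is the stated p.

x^2 - 3*x*y + 3*y + 1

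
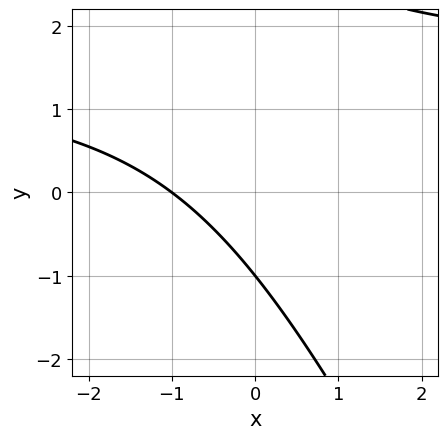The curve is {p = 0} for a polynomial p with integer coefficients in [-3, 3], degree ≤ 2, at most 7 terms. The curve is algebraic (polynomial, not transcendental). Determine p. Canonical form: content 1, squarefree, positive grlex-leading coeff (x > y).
1. Degree: a generic line meets the curve in up to 2 points, so deg p = 2.
2. From the axis intercepts and sections: one x-axis crossing is at x = -1; one y-axis crossing is at y = -1.
3. Putting this together gives p.

2*x*y + y^2 - 3*x - 2*y - 3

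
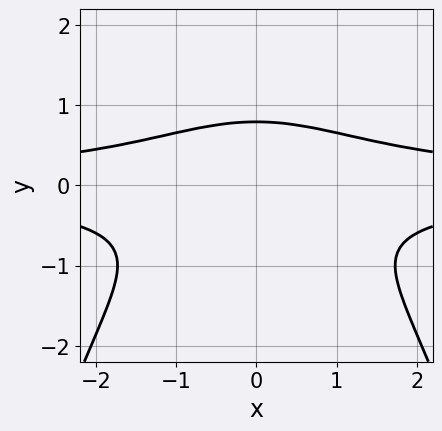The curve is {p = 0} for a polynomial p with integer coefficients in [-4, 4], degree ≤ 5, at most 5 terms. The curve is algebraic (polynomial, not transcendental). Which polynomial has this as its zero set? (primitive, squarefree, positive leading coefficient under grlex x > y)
x^2*y^2 + 2*y^3 - 1

First, the degree is 4 — no degree-3 curve has this shape.
Then, symmetries: mirror symmetry x ↦ −x ⇒ only even powers of x.
Then, from the visible intercepts: the curve avoids every integer x-axis point in the box.
Finally, fitting integer coefficients to these (and the overall shape) gives p.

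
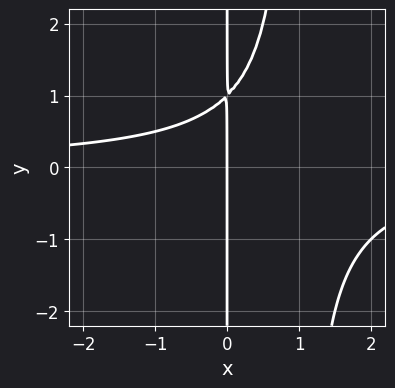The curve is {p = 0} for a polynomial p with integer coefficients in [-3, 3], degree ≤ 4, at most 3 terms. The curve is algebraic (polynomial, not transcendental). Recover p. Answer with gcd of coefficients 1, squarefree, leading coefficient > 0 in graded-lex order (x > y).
The degree is 3 — a generic line meets the curve in up to 3 points.
Observable constraints: one x-axis crossing is at x = 0; the visible y-axis segment lies entirely on the curve.
Matching integer coefficients to the picture gives p.

x^2*y - x*y + x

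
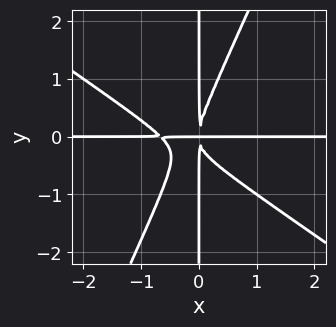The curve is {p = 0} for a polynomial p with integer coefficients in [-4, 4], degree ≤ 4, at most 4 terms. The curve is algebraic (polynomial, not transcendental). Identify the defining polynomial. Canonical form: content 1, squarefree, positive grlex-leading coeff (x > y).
3*x^3*y + 3*x^2*y^2 - 2*x*y^3 + 2*x^2*y

First, deg p = 4. No degree-3 curve has this shape.
Then, checking where it meets the axes: every point of the y-axis in the box is on the curve; the visible x-axis segment lies entirely on the curve.
Finally, fitting integer coefficients to these (and the overall shape) gives p.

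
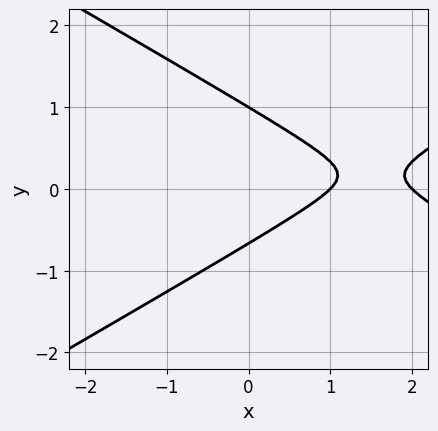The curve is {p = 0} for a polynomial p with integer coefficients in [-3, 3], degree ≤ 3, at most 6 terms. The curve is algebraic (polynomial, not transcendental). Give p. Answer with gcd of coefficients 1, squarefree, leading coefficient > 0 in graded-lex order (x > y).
1. Degree: a generic line meets the curve in up to 2 points, so deg p = 2.
2. From the visible intercepts: the x-axis gridline crossings are at x ∈ {1, 2}; it meets the y-axis at y = 1 (among the integer gridlines).
3. Putting this together gives p.

x^2 - 3*y^2 - 3*x + y + 2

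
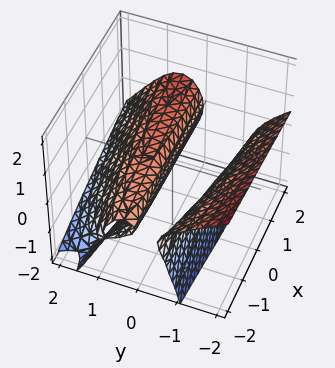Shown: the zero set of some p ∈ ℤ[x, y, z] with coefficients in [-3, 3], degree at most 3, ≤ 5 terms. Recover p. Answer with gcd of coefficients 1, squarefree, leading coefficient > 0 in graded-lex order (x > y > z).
2*y^3 + 3*y^2*z - x*y + 2*z^2 - 3*y

1. There are 2 components.
2. Degree: a generic line meets the surface in up to 3 points, so deg p = 3.
3. From the visible intercepts: every point of the x-axis in the box is on the surface; it meets the y-axis at y = 0 (among the integer gridlines); it meets the z-axis at z = 0 (among the integer gridlines).
4. Fitting integer coefficients to these (and the overall shape) gives p.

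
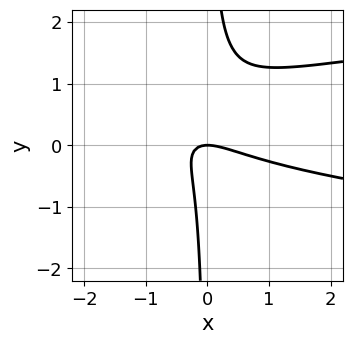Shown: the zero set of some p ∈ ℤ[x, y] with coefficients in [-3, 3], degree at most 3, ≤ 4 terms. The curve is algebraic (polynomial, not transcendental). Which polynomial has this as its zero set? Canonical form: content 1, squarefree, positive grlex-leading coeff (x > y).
deg p = 3.
Observable constraints: it crosses the x-axis at the gridline x = 0; it crosses the y-axis at the gridline y = 0.
Solving for integer coefficients yields p as stated.

3*x*y^2 - x^2 - 2*x*y - y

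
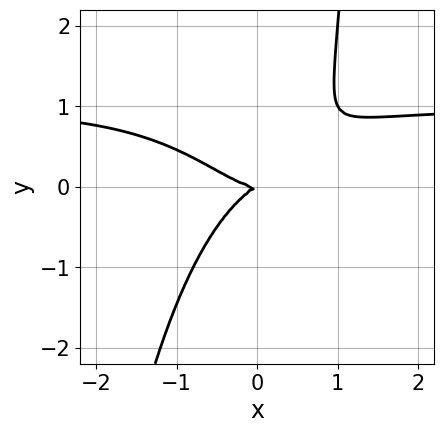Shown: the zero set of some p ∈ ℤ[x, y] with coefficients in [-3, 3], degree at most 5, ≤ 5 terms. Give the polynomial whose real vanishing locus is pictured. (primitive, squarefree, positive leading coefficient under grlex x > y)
2*x^3*y - 2*x^3 + x*y^2 + x*y - 2*y^2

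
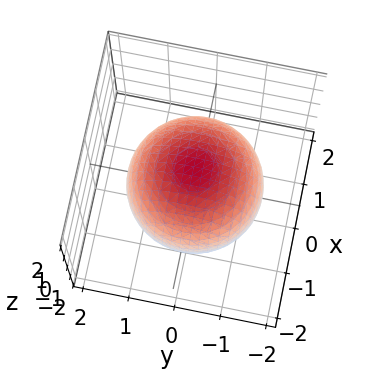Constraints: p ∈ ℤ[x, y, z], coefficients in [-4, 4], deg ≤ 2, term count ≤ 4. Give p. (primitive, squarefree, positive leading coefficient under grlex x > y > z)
deg p = 2. A closed, bounded, convex surface; a quadric.
Symmetries: rotational symmetry about the z-axis ⇒ p depends on x, y only through x² + y²; the z ↦ −z reflection is a symmetry, so z appears only in even powers.
From the visible intercepts: a circular section at z = 0 has radius between 1 and 2.
The integer polynomial consistent with all of this is the stated p.

x^2 + y^2 + z^2 - 2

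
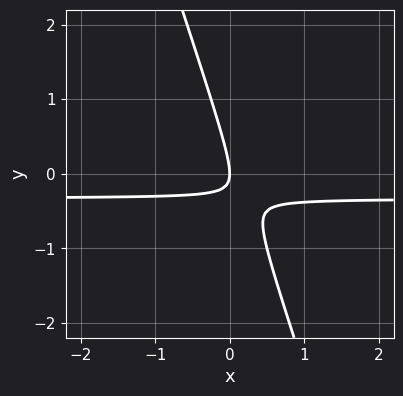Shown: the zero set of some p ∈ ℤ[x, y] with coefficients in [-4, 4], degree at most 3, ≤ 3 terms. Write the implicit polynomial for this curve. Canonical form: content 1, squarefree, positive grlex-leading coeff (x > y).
3*x*y + y^2 + x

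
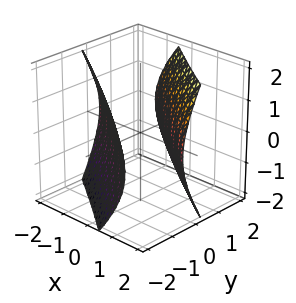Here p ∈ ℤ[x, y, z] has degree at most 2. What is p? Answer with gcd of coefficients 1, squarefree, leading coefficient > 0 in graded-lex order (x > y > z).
First, there are 2 components.
Then, deg p = 2.
Next, from the axis intercepts and sections: the y-axis gridline crossings are at y ∈ {-1, 1}; it misses every integer gridline on the z-axis.
Finally, these observations pin down the coefficients.

x^2 + 3*x*y + 2*y^2 - z^2 - 2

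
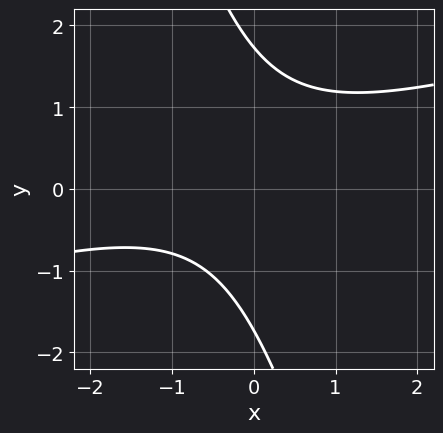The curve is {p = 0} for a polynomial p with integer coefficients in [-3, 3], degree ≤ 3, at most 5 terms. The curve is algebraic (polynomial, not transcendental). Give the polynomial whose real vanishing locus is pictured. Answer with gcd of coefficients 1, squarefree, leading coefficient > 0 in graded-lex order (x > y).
(a) Degree: no degree-1 curve has this shape, so deg p = 2.
(b) Reading off the gridlines: it misses every integer gridline on the x-axis.
(c) The integer polynomial consistent with all of this is the stated p.

x^2 - 3*x*y - y^2 + x + 3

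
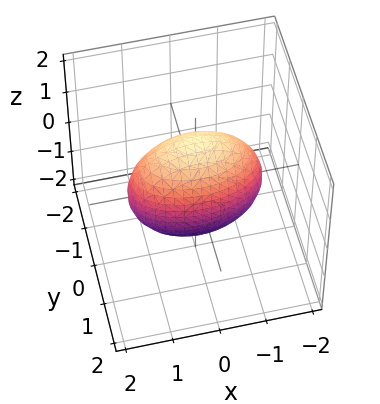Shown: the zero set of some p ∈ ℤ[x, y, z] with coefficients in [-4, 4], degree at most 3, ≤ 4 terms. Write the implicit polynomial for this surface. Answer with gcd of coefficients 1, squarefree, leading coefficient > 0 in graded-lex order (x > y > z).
(a) The degree is 2 — a closed, bounded, convex surface; a quadric.
(b) Symmetries: the y ↦ −y reflection is a symmetry, so y appears only in even powers; mirror symmetry x ↦ −x ⇒ only even powers of x; the z ↦ −z reflection is a symmetry, so z appears only in even powers.
(c) Together with the visible shape, these determine p as stated.

x^2 + 3*y^2 + z^2 - 2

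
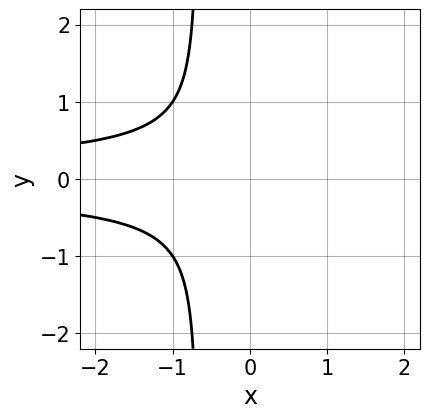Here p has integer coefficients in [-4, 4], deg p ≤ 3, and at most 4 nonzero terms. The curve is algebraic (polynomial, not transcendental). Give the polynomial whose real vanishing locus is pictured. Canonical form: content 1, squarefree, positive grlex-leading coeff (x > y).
3*x*y^2 + 2*y^2 + 1

First, the degree is 3 — no degree-2 curve has this shape.
Then, symmetries: mirror symmetry y ↦ −y ⇒ only even powers of y.
Next, from the visible intercepts: it misses every integer gridline on the x-axis; the curve avoids every integer y-axis point in the box.
Finally, solving for integer coefficients yields p as stated.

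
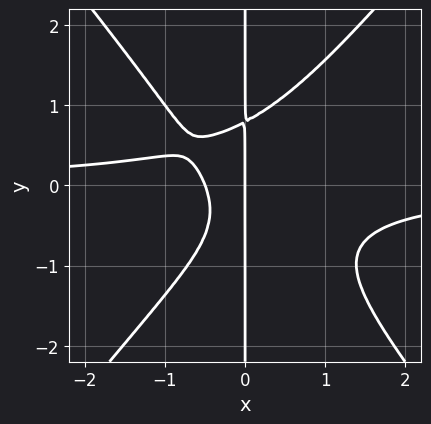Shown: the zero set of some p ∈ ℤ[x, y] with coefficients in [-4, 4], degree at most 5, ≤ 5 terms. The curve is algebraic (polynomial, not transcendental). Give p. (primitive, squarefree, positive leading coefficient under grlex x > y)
deg p = 4. A generic line meets the curve in up to 4 points.
From the axis intercepts and sections: it meets the x-axis at x = 0 (among the integer gridlines); every point of the y-axis in the box is on the curve.
Assembling these constraints gives the stated polynomial.

3*x^3*y - 2*x*y^3 + 2*x^2 + x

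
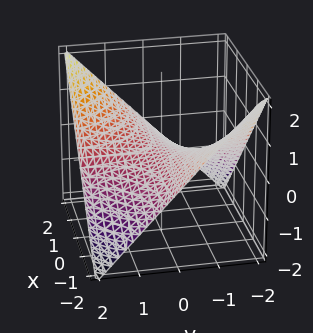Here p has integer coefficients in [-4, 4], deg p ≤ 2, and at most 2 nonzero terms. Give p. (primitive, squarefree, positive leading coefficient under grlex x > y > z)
x*y - 2*z

First, degree: a hyperbolic paraboloid; a quadric, so deg p = 2.
Next, observable constraints: it meets the z-axis at z = 0 (among the integer gridlines); the visible y-axis segment lies entirely on the surface; every point of the x-axis in the box is on the surface.
Finally, these observations pin down the coefficients.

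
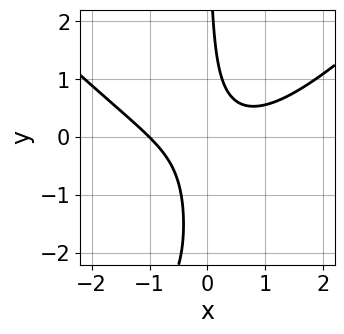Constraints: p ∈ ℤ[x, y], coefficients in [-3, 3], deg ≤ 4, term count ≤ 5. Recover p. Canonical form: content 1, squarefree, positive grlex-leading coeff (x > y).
The degree is 3 — the shape is more complex than any degree-2 curve.
Observable constraints: it crosses the x-axis at the gridline x = -1; no y-intercept at any integer in the box.
Matching integer coefficients to the picture gives p.

x^3 - x*y^2 - 3*x*y + 1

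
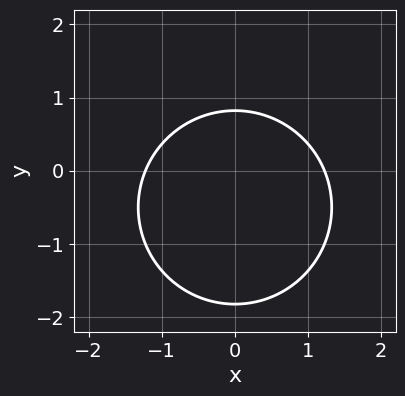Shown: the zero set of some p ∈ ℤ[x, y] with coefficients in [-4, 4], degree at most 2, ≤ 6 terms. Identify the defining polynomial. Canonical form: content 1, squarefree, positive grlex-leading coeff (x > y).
2*x^2 + 2*y^2 + 2*y - 3

(a) deg p = 2. A generic line meets the curve in up to 2 points.
(b) Symmetries: the x ↦ −x reflection is a symmetry, so x appears only in even powers.
(c) Matching integer coefficients to the picture gives p.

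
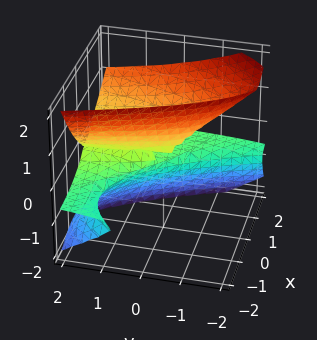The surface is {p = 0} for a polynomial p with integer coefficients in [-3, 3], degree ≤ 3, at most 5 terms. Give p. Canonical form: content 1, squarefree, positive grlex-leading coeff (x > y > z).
2*x^2*z - 2*x*z^2 - 2*y*z^2 - 2*z^3 + x^2

1. deg p = 3. No degree-2 surface has this shape.
2. From the axis intercepts and sections: the visible y-axis segment lies entirely on the surface; it meets the x-axis at x = 0 (among the integer gridlines).
3. The integer polynomial consistent with all of this is the stated p.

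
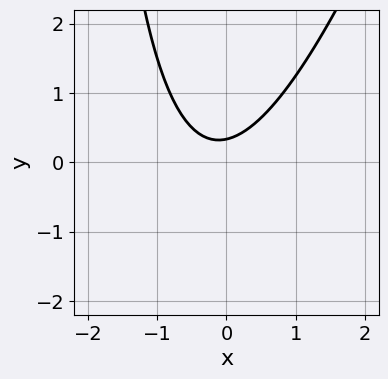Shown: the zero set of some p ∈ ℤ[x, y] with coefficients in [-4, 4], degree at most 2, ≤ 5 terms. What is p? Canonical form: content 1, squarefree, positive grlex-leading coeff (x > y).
3*x^2 - x*y + x - 3*y + 1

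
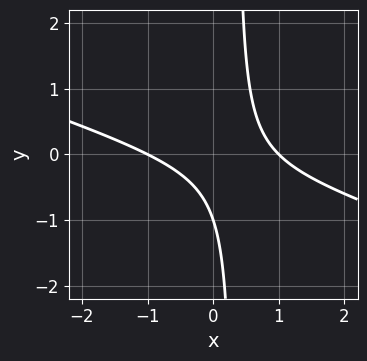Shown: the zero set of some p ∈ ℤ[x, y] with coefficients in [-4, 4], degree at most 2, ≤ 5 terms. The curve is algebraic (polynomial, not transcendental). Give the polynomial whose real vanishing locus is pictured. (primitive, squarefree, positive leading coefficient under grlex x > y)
x^2 + 3*x*y - y - 1

1. The degree is 2 — a generic line meets the curve in up to 2 points.
2. Reading off the gridlines: it meets the y-axis at y = -1 (among the integer gridlines); the x-axis gridline crossings are at x ∈ {-1, 1}.
3. Putting this together gives p.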